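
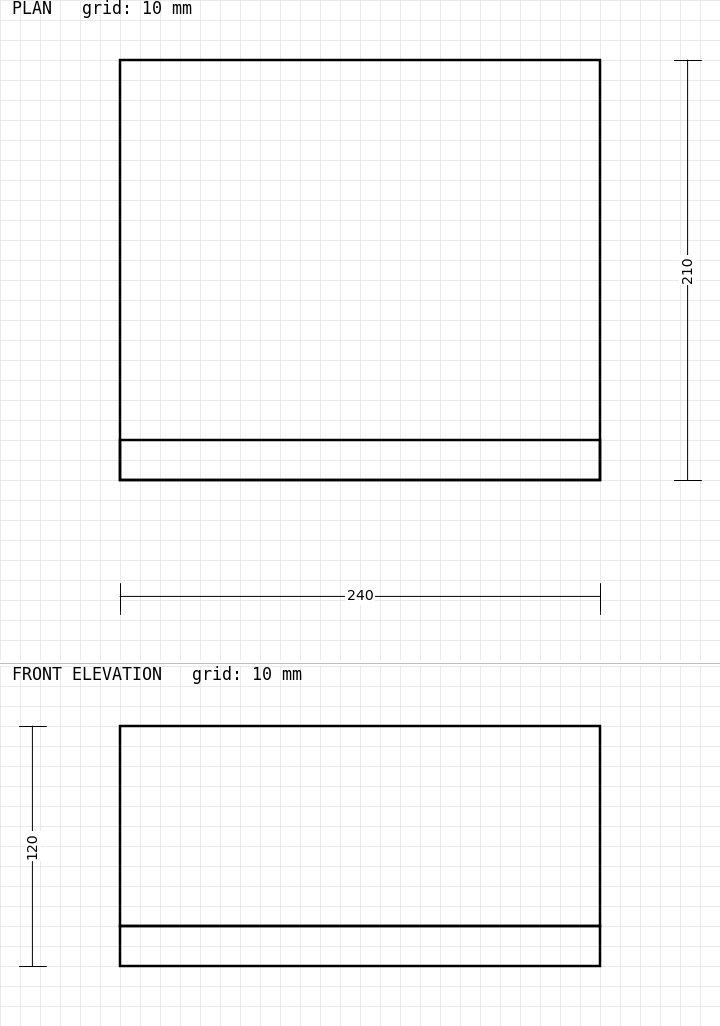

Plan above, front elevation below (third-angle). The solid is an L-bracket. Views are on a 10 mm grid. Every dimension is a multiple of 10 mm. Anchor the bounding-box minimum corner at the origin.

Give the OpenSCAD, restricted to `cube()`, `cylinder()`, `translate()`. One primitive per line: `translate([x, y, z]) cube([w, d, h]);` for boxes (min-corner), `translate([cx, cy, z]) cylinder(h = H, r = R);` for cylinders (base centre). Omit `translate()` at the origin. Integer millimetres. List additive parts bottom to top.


cube([240, 210, 20]);
translate([0, 0, 20]) cube([240, 20, 100]);


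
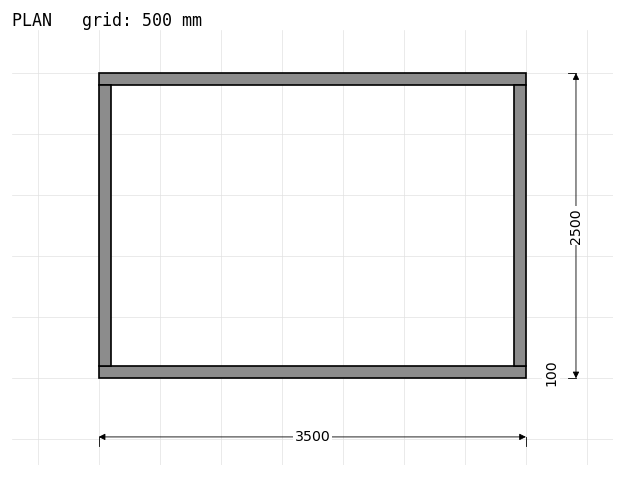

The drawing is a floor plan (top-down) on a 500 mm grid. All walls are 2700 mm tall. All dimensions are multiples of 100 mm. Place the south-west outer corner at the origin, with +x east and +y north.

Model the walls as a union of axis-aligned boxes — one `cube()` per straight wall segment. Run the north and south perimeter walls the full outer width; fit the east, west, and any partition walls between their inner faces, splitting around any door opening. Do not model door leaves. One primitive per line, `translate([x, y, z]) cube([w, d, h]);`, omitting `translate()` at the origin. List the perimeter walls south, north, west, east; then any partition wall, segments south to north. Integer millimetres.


cube([3500, 100, 2700]);
translate([0, 2400, 0]) cube([3500, 100, 2700]);
translate([0, 100, 0]) cube([100, 2300, 2700]);
translate([3400, 100, 0]) cube([100, 2300, 2700]);


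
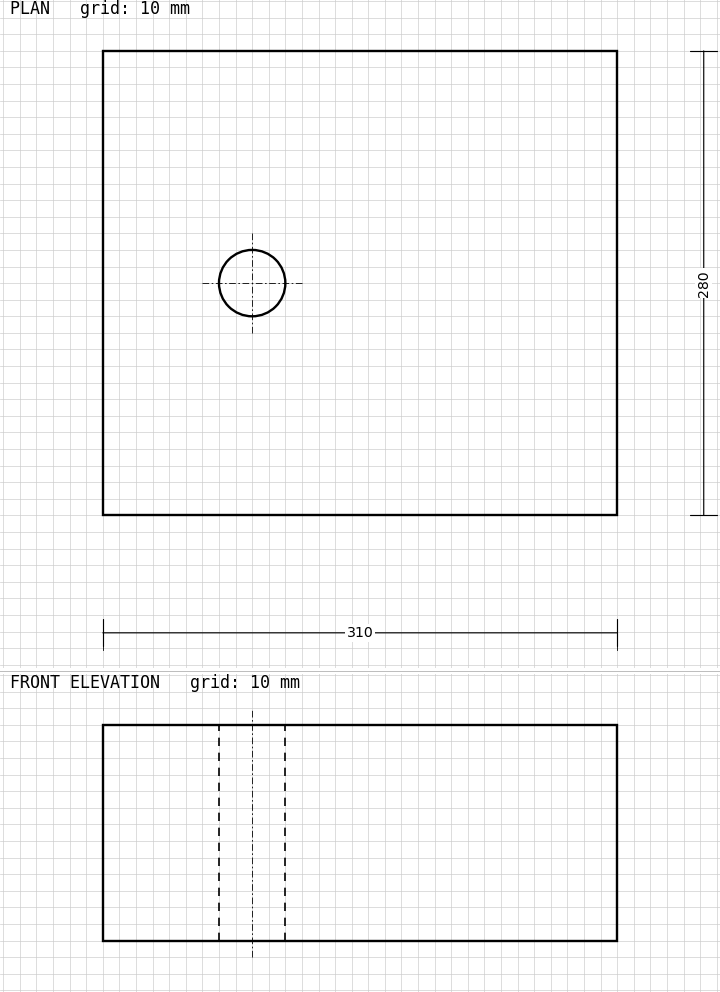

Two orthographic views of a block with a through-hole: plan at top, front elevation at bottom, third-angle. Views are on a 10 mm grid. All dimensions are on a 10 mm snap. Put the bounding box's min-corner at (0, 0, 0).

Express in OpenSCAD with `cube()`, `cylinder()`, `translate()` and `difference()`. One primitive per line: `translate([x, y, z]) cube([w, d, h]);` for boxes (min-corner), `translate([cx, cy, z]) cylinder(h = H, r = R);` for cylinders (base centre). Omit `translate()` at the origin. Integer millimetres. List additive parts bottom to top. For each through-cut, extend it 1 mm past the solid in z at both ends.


difference() {
  cube([310, 280, 130]);
  translate([90, 140, -1]) cylinder(h = 132, r = 20);
}


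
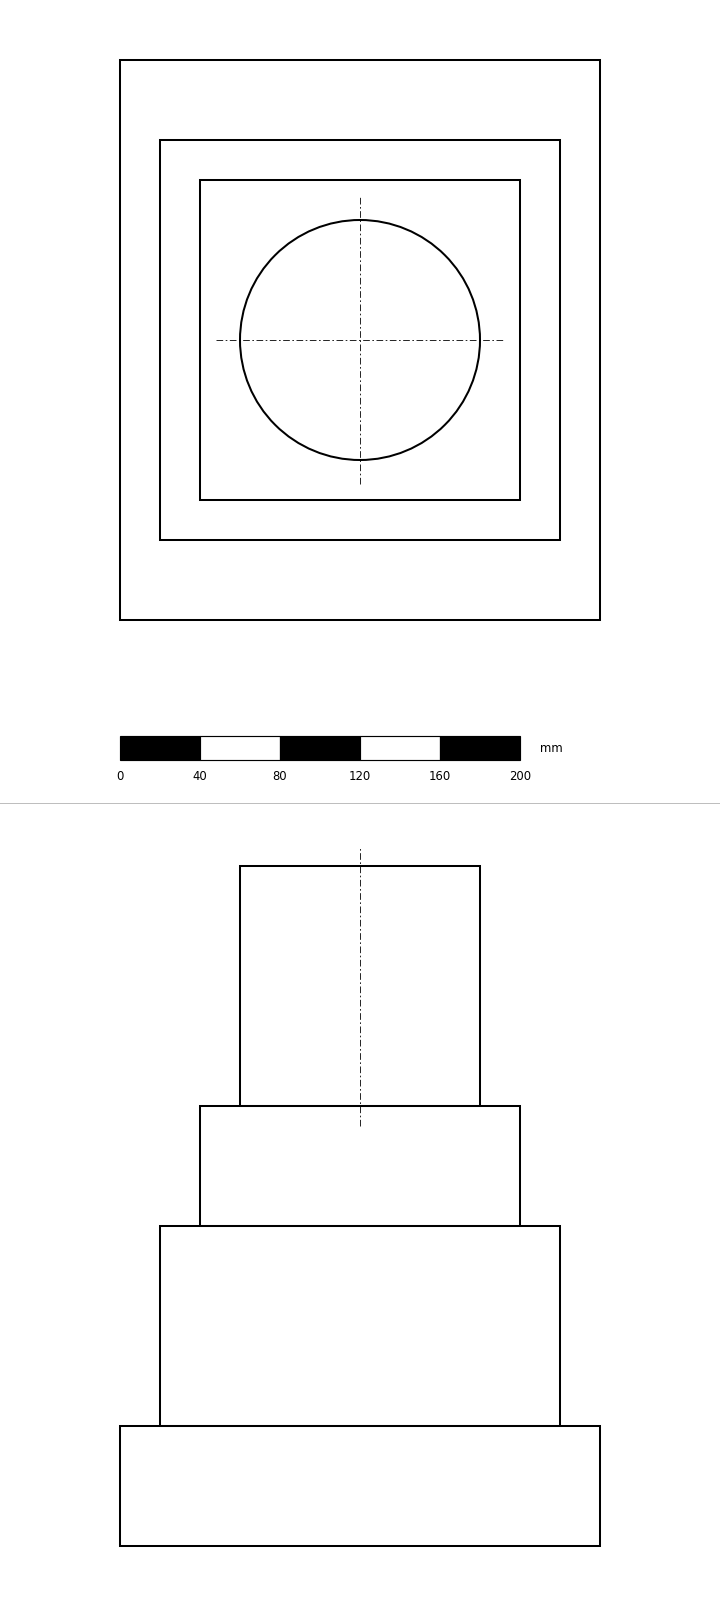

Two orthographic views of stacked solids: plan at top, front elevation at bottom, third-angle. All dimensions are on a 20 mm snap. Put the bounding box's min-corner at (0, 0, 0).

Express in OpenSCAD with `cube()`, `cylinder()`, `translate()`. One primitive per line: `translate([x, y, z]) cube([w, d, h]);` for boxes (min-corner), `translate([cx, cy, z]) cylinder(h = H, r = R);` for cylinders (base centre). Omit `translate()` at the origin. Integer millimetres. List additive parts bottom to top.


cube([240, 280, 60]);
translate([20, 40, 60]) cube([200, 200, 100]);
translate([40, 60, 160]) cube([160, 160, 60]);
translate([120, 140, 220]) cylinder(h = 120, r = 60);


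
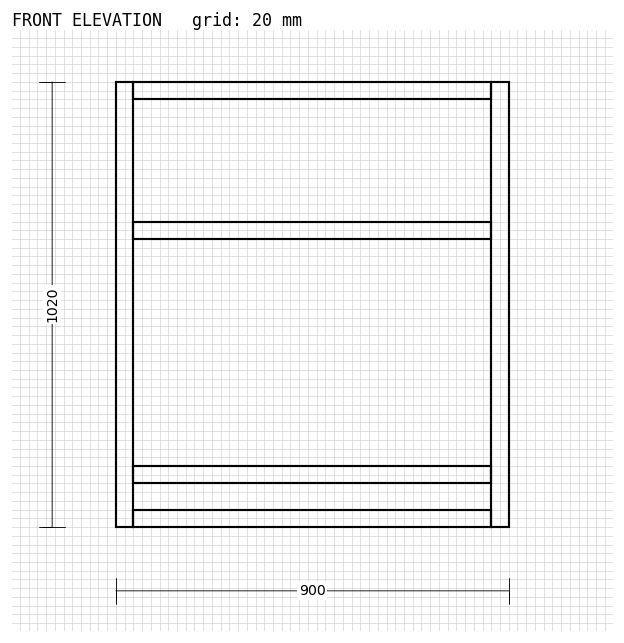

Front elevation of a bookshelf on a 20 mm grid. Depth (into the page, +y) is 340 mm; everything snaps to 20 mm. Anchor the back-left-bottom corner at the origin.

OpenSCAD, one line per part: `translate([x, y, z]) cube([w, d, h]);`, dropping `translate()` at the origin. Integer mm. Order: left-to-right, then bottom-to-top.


cube([40, 340, 1020]);
translate([40, 0, 0]) cube([820, 340, 40]);
translate([40, 0, 100]) cube([820, 340, 40]);
translate([40, 0, 660]) cube([820, 340, 40]);
translate([40, 0, 980]) cube([820, 340, 40]);
translate([860, 0, 0]) cube([40, 340, 1020]);


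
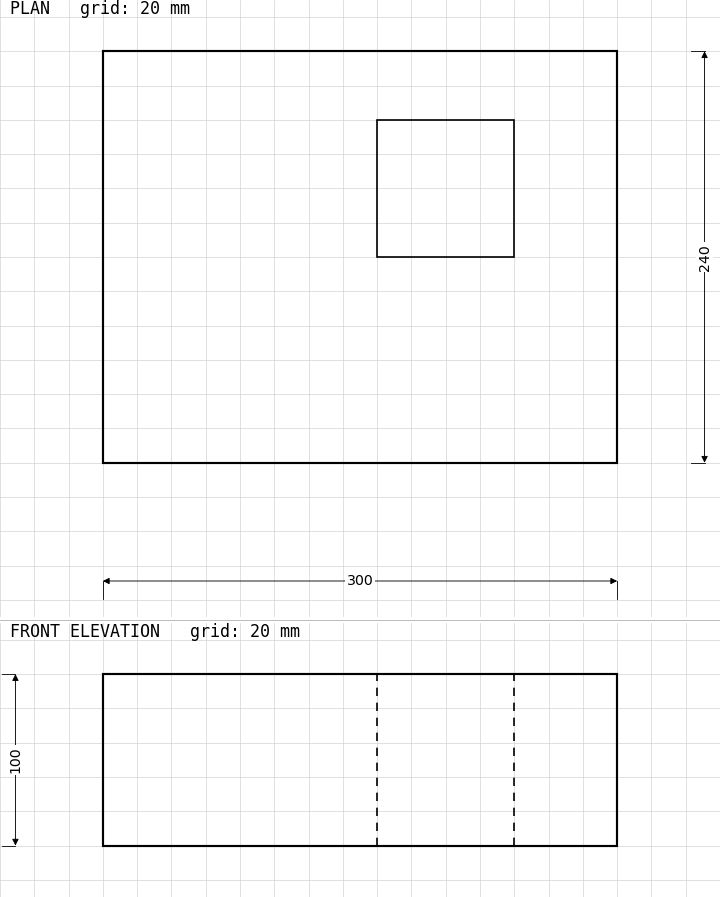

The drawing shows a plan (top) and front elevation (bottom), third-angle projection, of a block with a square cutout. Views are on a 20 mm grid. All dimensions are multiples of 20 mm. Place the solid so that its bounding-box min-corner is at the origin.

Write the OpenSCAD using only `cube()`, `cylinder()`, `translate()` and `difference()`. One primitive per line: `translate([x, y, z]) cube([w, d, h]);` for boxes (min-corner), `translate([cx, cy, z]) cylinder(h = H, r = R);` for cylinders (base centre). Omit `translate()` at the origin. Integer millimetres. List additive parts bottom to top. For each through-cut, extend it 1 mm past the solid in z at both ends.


difference() {
  cube([300, 240, 100]);
  translate([160, 120, -1]) cube([80, 80, 102]);
}


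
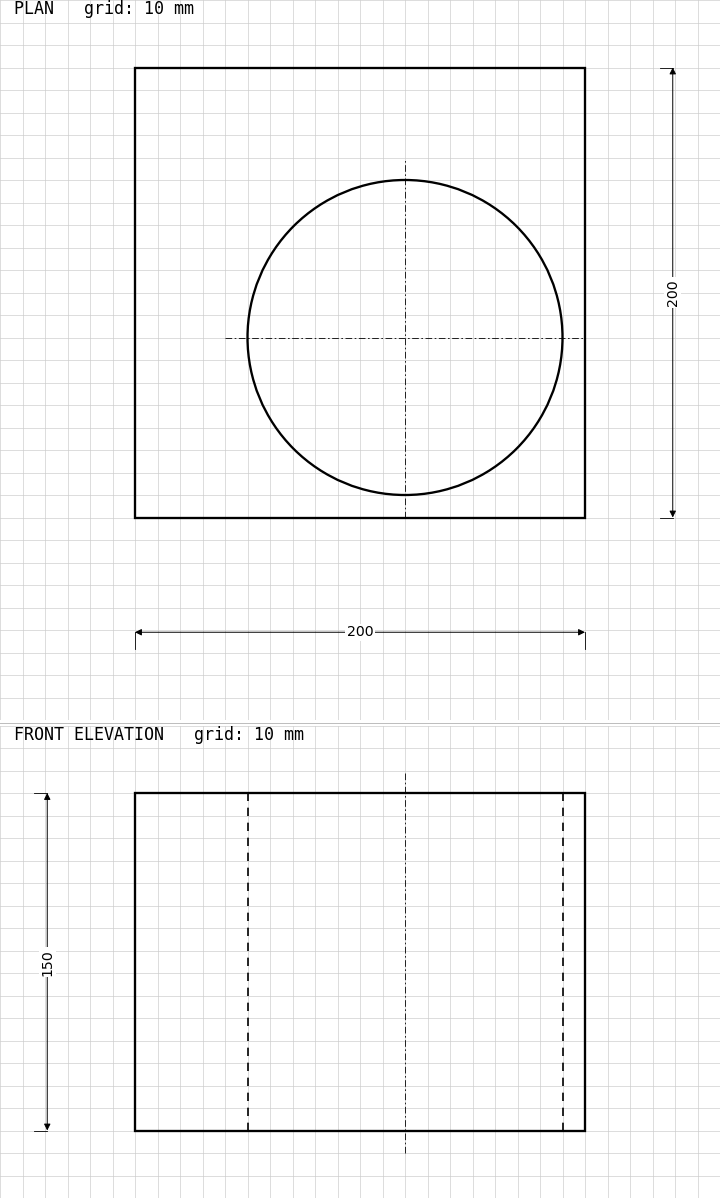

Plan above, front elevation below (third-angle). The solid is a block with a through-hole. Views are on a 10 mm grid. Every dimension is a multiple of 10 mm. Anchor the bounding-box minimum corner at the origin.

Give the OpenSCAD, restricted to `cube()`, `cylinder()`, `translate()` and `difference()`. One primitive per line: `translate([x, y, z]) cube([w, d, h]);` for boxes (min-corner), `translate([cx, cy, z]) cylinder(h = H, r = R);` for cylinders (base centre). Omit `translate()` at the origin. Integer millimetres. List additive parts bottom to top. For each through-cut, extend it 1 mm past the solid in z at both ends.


difference() {
  cube([200, 200, 150]);
  translate([120, 80, -1]) cylinder(h = 152, r = 70);
}


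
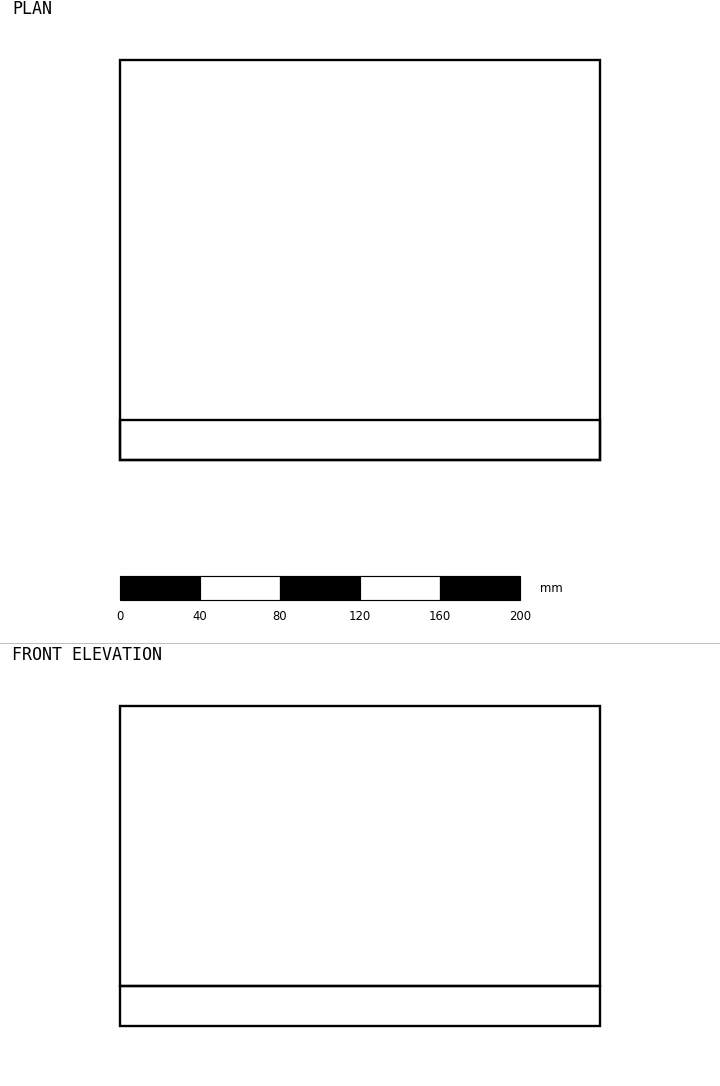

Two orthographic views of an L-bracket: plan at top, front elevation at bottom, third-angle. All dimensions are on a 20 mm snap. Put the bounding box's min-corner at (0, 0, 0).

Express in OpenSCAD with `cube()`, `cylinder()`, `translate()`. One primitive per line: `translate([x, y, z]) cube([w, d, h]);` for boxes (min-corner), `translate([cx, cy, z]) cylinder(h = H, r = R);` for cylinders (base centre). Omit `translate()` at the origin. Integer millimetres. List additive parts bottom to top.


cube([240, 200, 20]);
translate([0, 0, 20]) cube([240, 20, 140]);


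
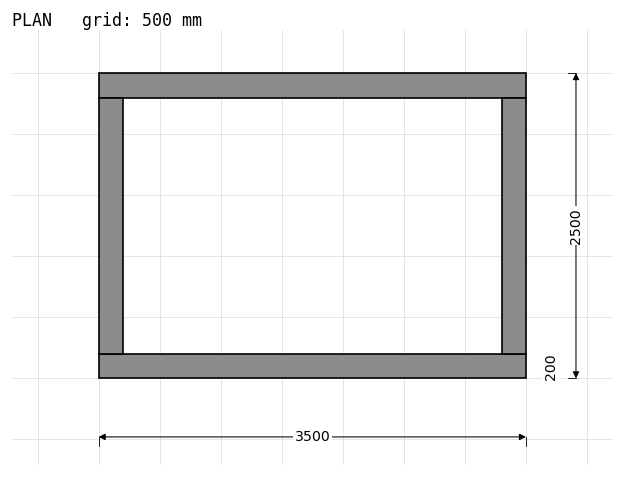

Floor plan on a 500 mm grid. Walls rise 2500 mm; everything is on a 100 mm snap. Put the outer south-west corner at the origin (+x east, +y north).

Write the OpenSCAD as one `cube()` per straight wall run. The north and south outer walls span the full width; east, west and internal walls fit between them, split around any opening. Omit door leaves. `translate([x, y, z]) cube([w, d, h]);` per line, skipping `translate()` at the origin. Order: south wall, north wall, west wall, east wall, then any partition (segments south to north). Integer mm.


cube([3500, 200, 2500]);
translate([0, 2300, 0]) cube([3500, 200, 2500]);
translate([0, 200, 0]) cube([200, 2100, 2500]);
translate([3300, 200, 0]) cube([200, 2100, 2500]);


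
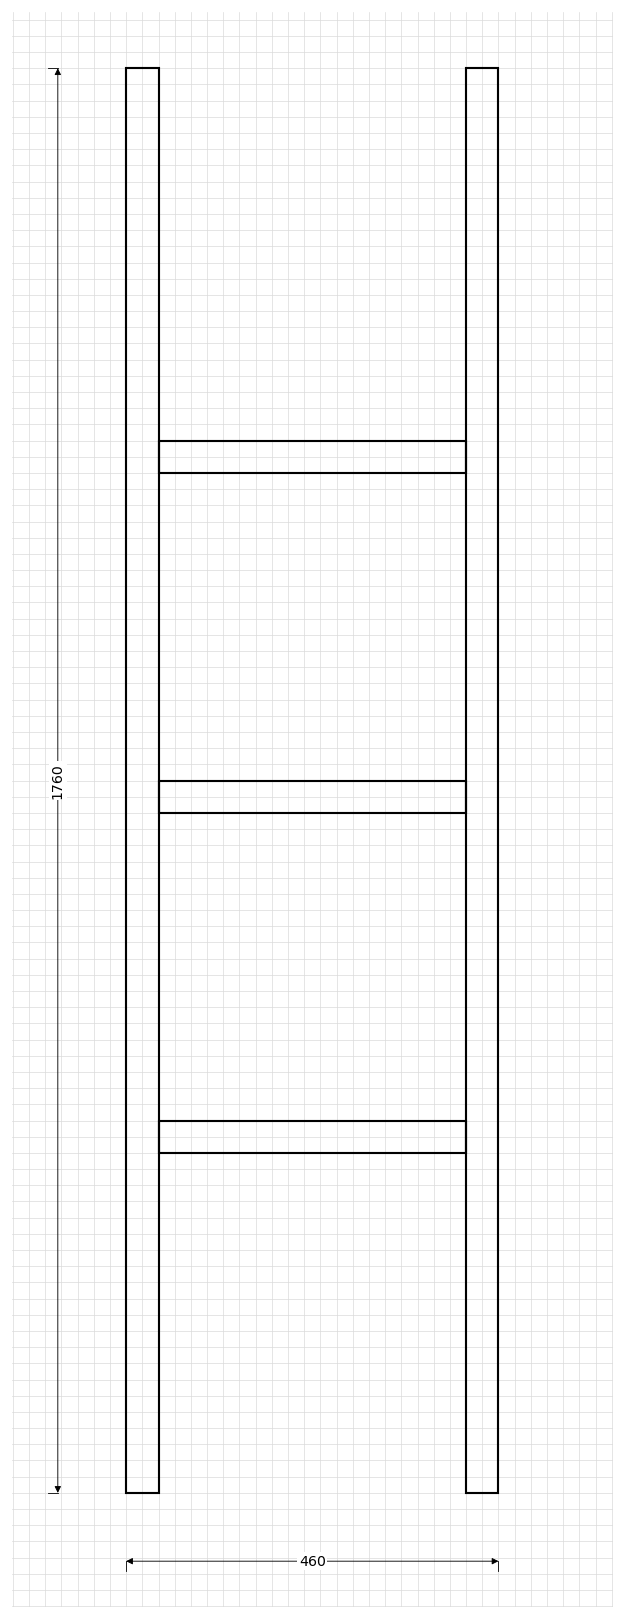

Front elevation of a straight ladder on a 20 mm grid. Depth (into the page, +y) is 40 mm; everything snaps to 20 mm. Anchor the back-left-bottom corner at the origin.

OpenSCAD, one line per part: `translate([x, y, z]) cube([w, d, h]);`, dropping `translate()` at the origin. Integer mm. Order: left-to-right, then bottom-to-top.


cube([40, 40, 1760]);
translate([40, 0, 420]) cube([380, 40, 40]);
translate([40, 0, 840]) cube([380, 40, 40]);
translate([40, 0, 1260]) cube([380, 40, 40]);
translate([420, 0, 0]) cube([40, 40, 1760]);


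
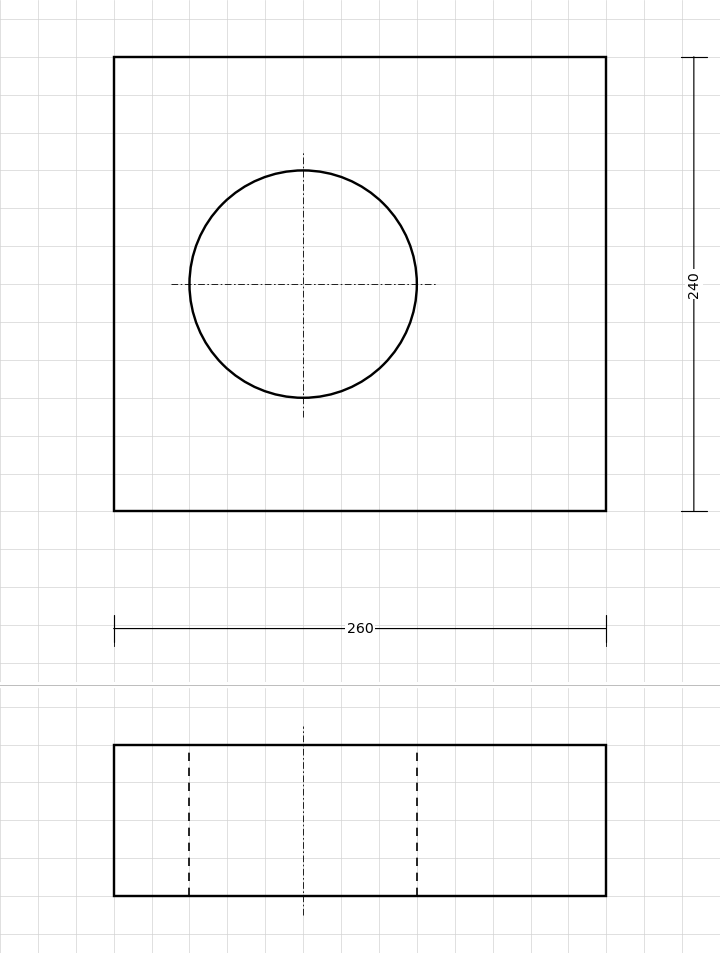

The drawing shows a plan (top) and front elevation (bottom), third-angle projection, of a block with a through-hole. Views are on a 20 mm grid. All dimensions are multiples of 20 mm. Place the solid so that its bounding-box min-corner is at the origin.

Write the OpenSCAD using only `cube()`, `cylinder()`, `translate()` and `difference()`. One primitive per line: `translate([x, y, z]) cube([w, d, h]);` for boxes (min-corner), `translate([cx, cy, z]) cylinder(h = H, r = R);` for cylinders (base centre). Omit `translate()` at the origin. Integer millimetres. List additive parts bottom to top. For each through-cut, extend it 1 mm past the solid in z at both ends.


difference() {
  cube([260, 240, 80]);
  translate([100, 120, -1]) cylinder(h = 82, r = 60);
}


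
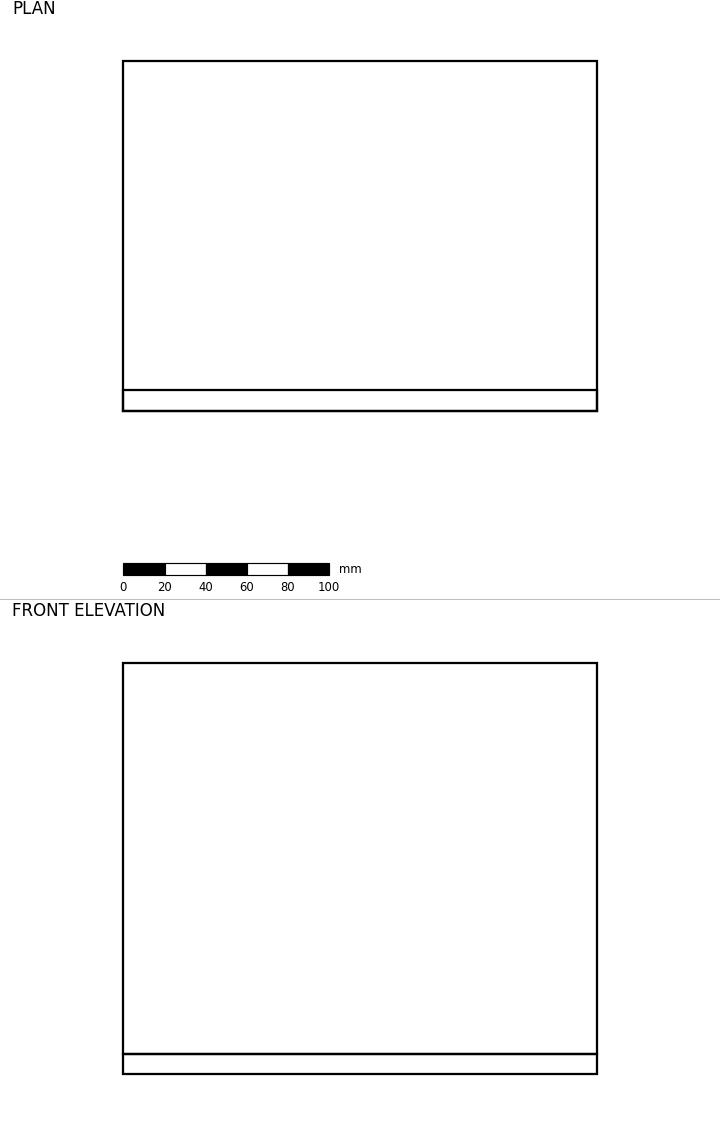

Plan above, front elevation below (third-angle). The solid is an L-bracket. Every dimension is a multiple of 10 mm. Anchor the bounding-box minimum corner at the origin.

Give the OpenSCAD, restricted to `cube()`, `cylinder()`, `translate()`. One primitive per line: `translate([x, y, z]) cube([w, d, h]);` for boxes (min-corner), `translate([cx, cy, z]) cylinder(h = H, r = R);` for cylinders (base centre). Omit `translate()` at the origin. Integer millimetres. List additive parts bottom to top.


cube([230, 170, 10]);
translate([0, 0, 10]) cube([230, 10, 190]);


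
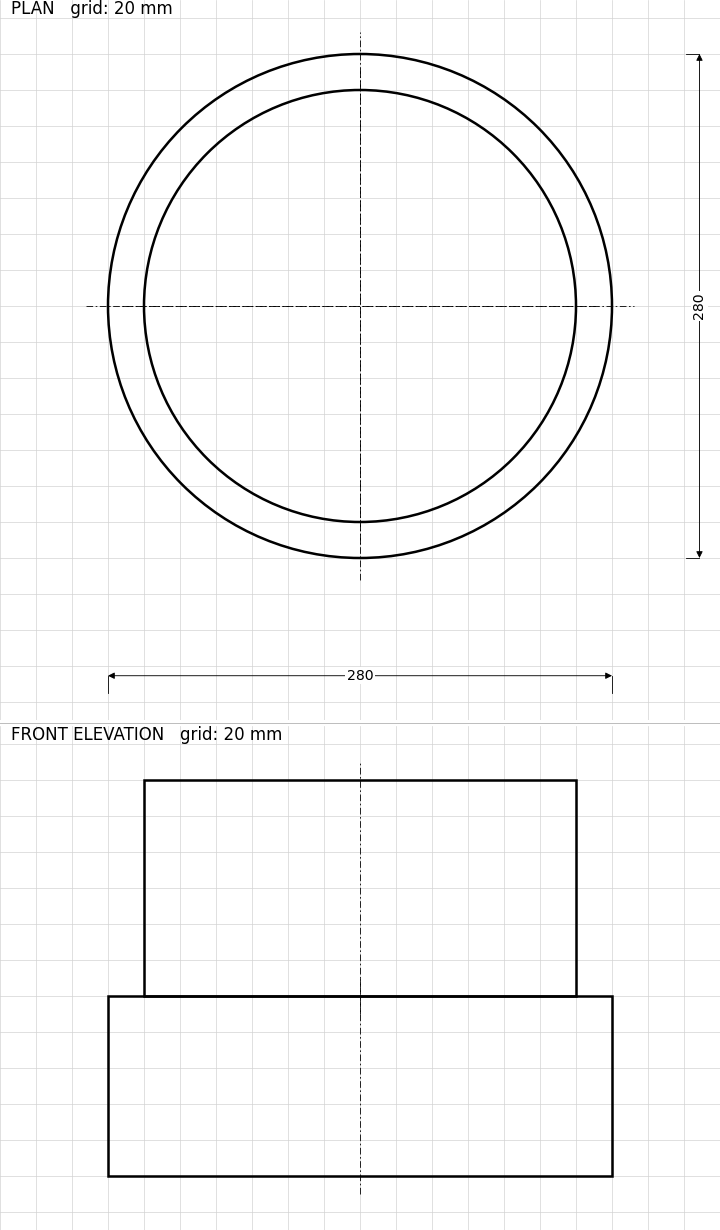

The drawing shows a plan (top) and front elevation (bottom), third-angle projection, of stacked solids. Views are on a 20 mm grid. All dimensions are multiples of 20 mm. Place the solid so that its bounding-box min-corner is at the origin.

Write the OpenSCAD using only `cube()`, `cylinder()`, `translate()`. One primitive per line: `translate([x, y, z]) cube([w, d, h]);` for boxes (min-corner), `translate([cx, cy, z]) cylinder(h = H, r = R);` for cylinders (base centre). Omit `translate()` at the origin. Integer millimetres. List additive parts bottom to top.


translate([140, 140, 0]) cylinder(h = 100, r = 140);
translate([140, 140, 100]) cylinder(h = 120, r = 120);


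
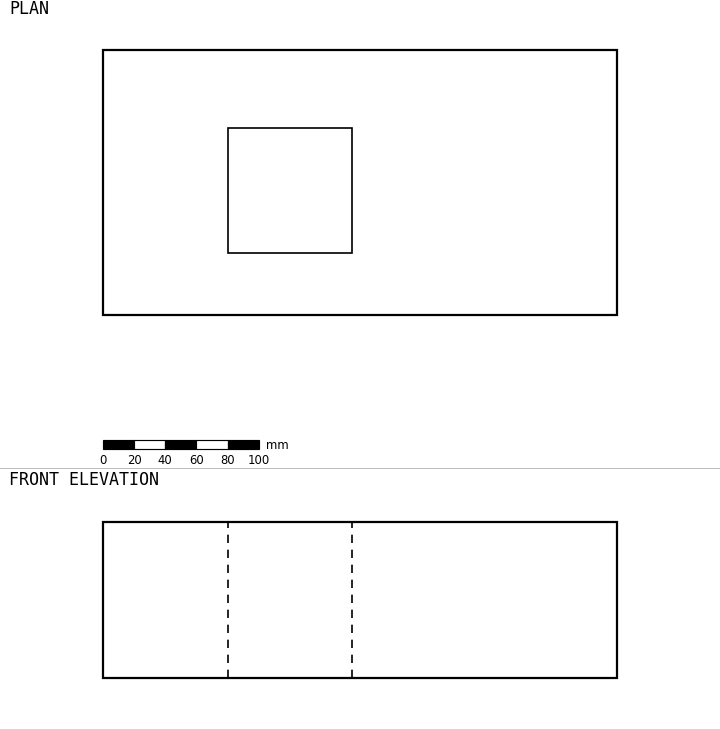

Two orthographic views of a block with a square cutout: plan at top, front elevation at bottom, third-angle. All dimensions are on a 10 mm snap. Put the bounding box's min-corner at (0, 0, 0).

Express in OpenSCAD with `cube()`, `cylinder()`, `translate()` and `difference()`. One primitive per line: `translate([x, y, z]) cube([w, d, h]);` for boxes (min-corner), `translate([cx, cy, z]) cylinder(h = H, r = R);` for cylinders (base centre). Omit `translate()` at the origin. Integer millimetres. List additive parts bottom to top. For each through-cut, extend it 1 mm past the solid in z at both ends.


difference() {
  cube([330, 170, 100]);
  translate([80, 40, -1]) cube([80, 80, 102]);
}


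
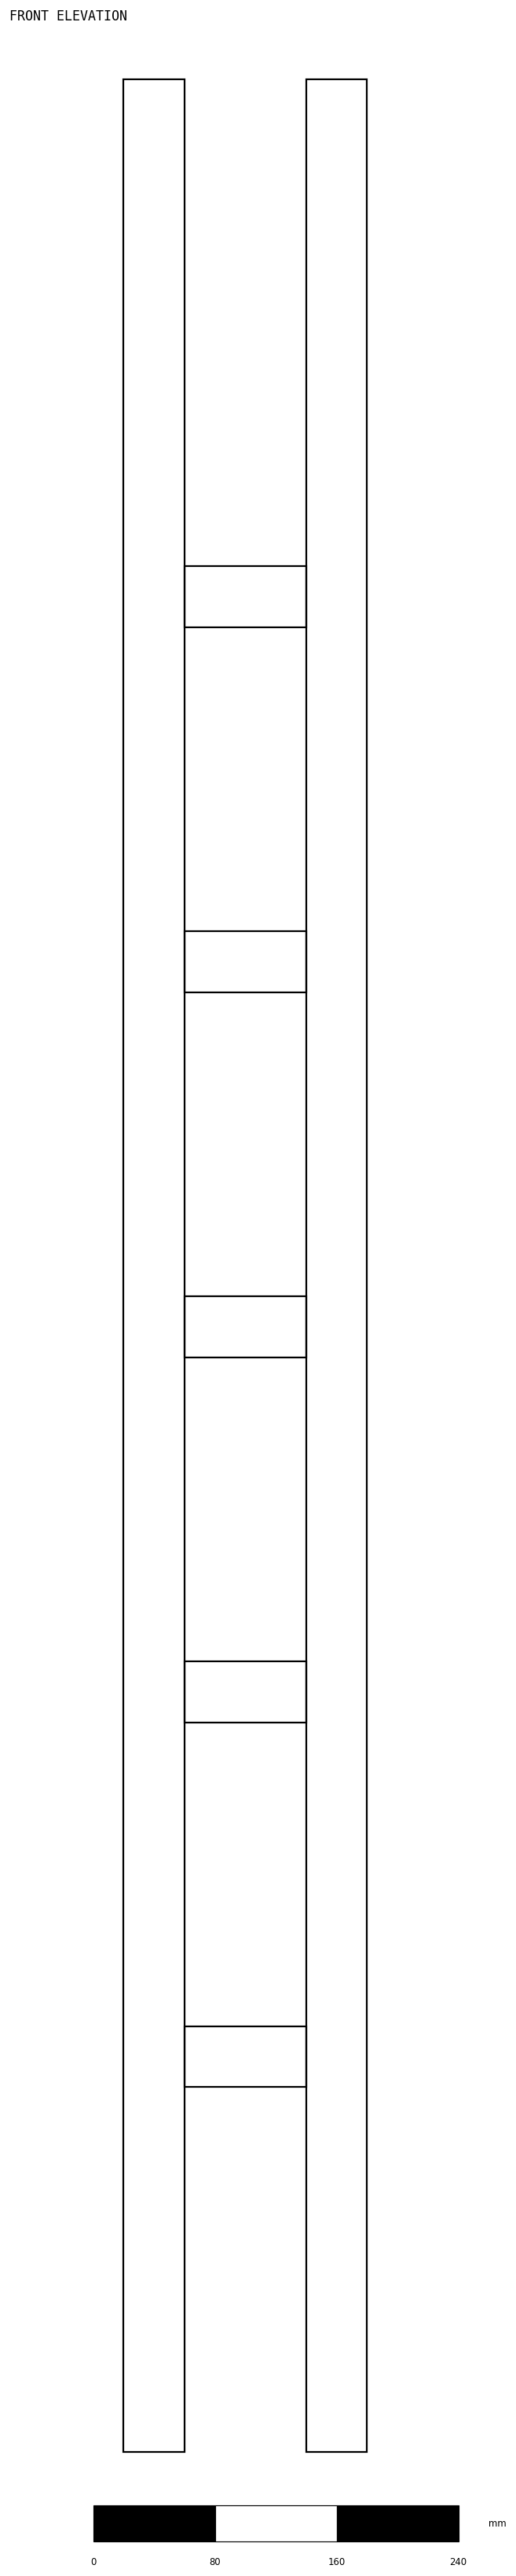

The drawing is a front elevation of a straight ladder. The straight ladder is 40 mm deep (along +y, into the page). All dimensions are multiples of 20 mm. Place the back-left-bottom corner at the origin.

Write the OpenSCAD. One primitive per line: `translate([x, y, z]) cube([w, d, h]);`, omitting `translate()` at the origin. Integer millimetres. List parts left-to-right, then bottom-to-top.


cube([40, 40, 1560]);
translate([40, 0, 240]) cube([80, 40, 40]);
translate([40, 0, 480]) cube([80, 40, 40]);
translate([40, 0, 720]) cube([80, 40, 40]);
translate([40, 0, 960]) cube([80, 40, 40]);
translate([40, 0, 1200]) cube([80, 40, 40]);
translate([120, 0, 0]) cube([40, 40, 1560]);


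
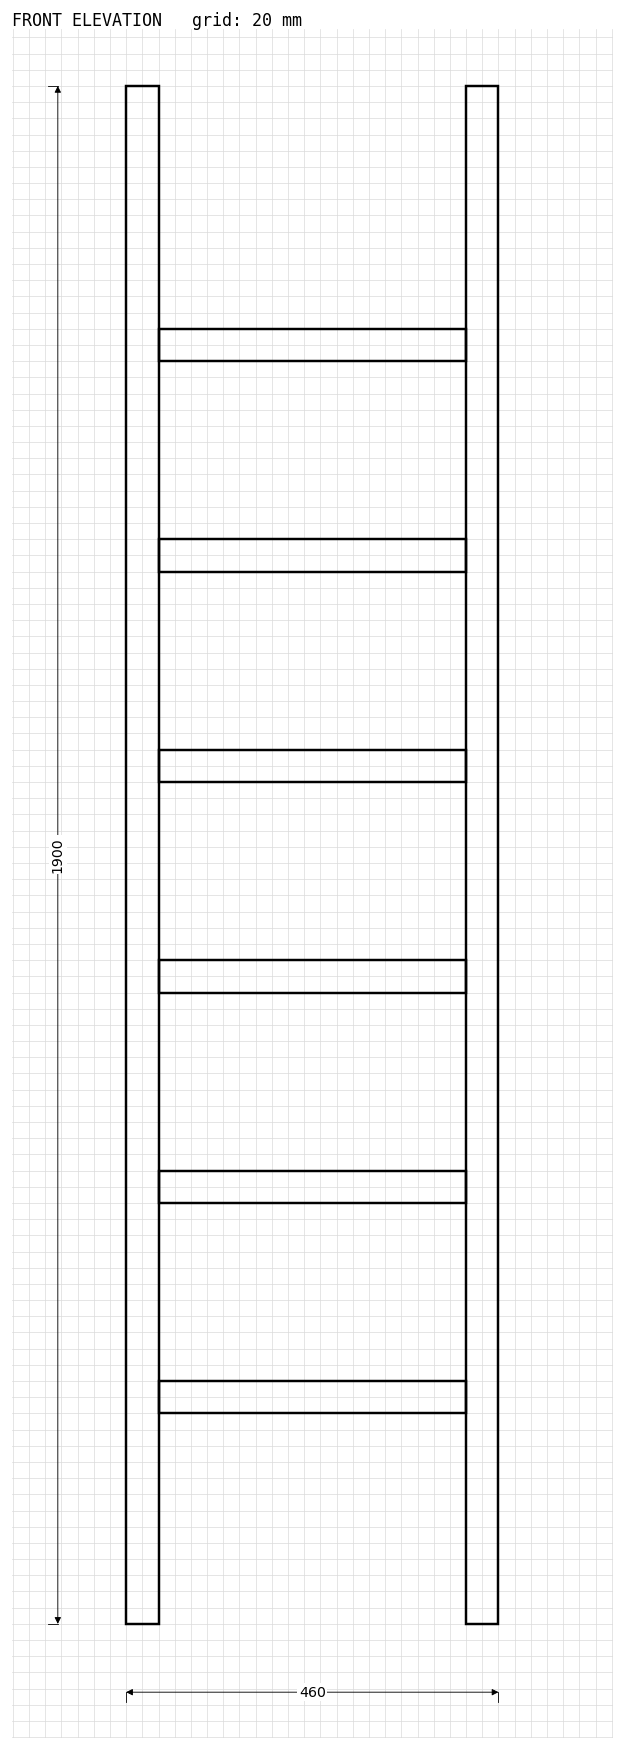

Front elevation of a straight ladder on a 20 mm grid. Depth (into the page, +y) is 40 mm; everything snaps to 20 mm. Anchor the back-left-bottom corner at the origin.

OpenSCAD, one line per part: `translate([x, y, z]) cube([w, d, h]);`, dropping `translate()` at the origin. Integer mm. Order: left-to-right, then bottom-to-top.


cube([40, 40, 1900]);
translate([40, 0, 260]) cube([380, 40, 40]);
translate([40, 0, 520]) cube([380, 40, 40]);
translate([40, 0, 780]) cube([380, 40, 40]);
translate([40, 0, 1040]) cube([380, 40, 40]);
translate([40, 0, 1300]) cube([380, 40, 40]);
translate([40, 0, 1560]) cube([380, 40, 40]);
translate([420, 0, 0]) cube([40, 40, 1900]);


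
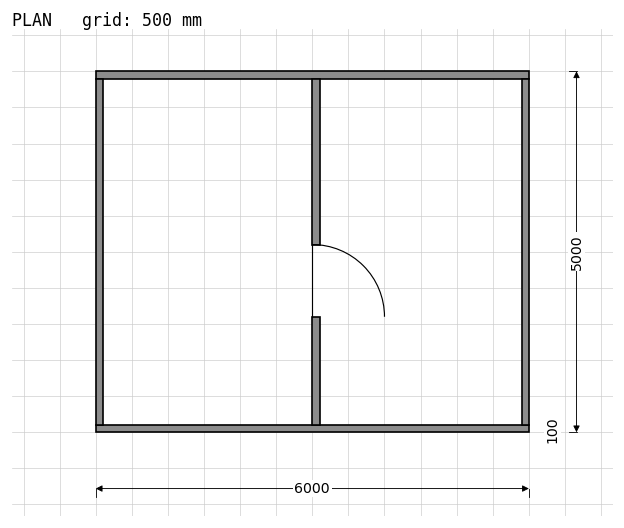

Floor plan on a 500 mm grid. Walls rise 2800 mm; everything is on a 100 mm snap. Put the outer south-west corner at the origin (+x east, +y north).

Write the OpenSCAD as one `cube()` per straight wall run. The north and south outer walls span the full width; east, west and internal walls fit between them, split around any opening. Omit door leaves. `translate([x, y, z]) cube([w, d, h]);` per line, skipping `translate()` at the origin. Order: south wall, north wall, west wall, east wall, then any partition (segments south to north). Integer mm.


cube([6000, 100, 2800]);
translate([0, 4900, 0]) cube([6000, 100, 2800]);
translate([0, 100, 0]) cube([100, 4800, 2800]);
translate([5900, 100, 0]) cube([100, 4800, 2800]);
translate([3000, 100, 0]) cube([100, 1500, 2800]);
translate([3000, 2600, 0]) cube([100, 2300, 2800]);


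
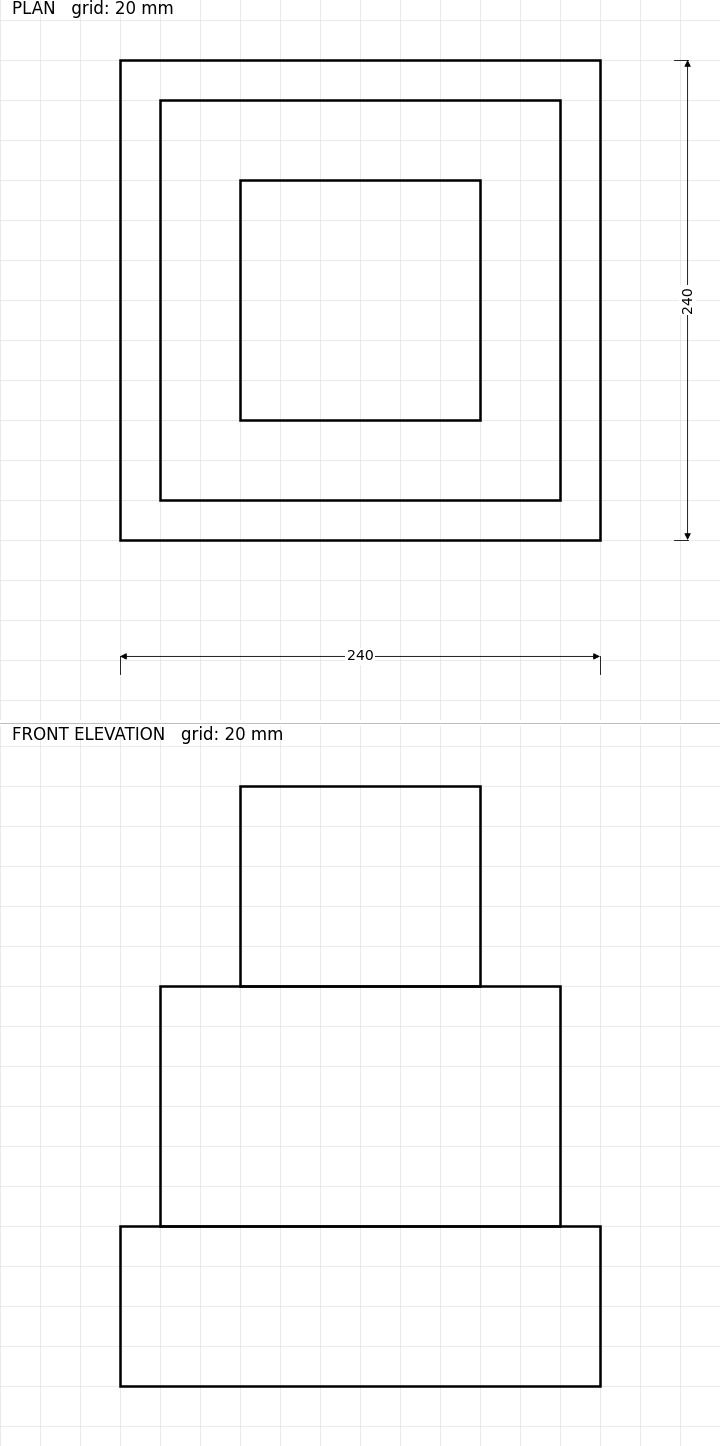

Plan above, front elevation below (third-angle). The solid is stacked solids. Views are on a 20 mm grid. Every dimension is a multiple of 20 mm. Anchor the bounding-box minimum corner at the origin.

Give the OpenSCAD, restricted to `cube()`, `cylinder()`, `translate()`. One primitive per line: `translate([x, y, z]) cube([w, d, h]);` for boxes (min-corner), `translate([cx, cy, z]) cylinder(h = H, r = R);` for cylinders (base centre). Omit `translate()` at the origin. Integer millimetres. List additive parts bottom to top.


cube([240, 240, 80]);
translate([20, 20, 80]) cube([200, 200, 120]);
translate([60, 60, 200]) cube([120, 120, 100]);


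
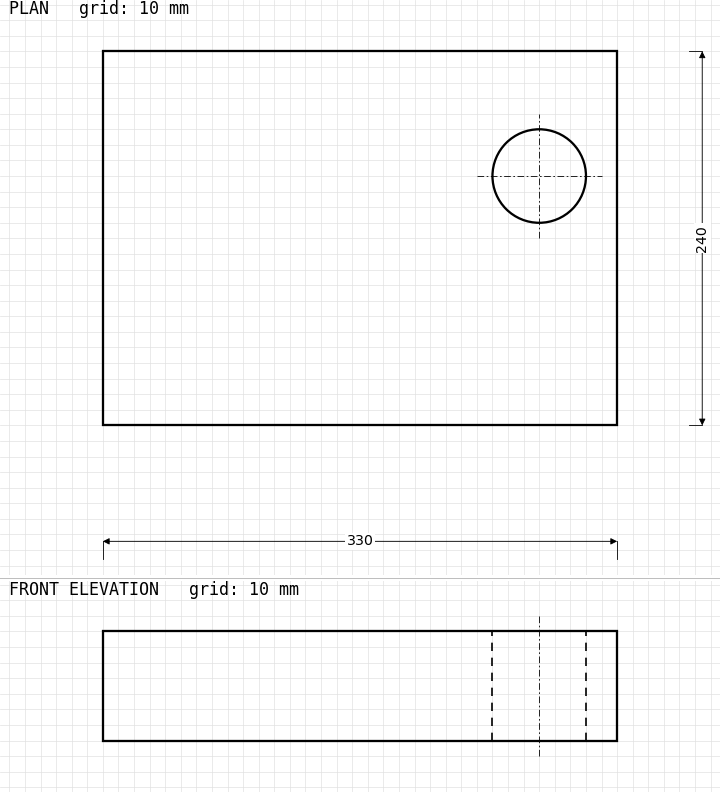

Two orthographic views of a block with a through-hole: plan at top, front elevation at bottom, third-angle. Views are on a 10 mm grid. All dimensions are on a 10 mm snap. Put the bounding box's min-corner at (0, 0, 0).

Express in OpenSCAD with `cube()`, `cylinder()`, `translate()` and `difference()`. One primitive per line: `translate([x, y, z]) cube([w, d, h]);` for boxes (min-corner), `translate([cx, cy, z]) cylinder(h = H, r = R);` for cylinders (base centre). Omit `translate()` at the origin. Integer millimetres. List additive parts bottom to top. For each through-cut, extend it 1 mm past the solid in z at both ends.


difference() {
  cube([330, 240, 70]);
  translate([280, 160, -1]) cylinder(h = 72, r = 30);
}


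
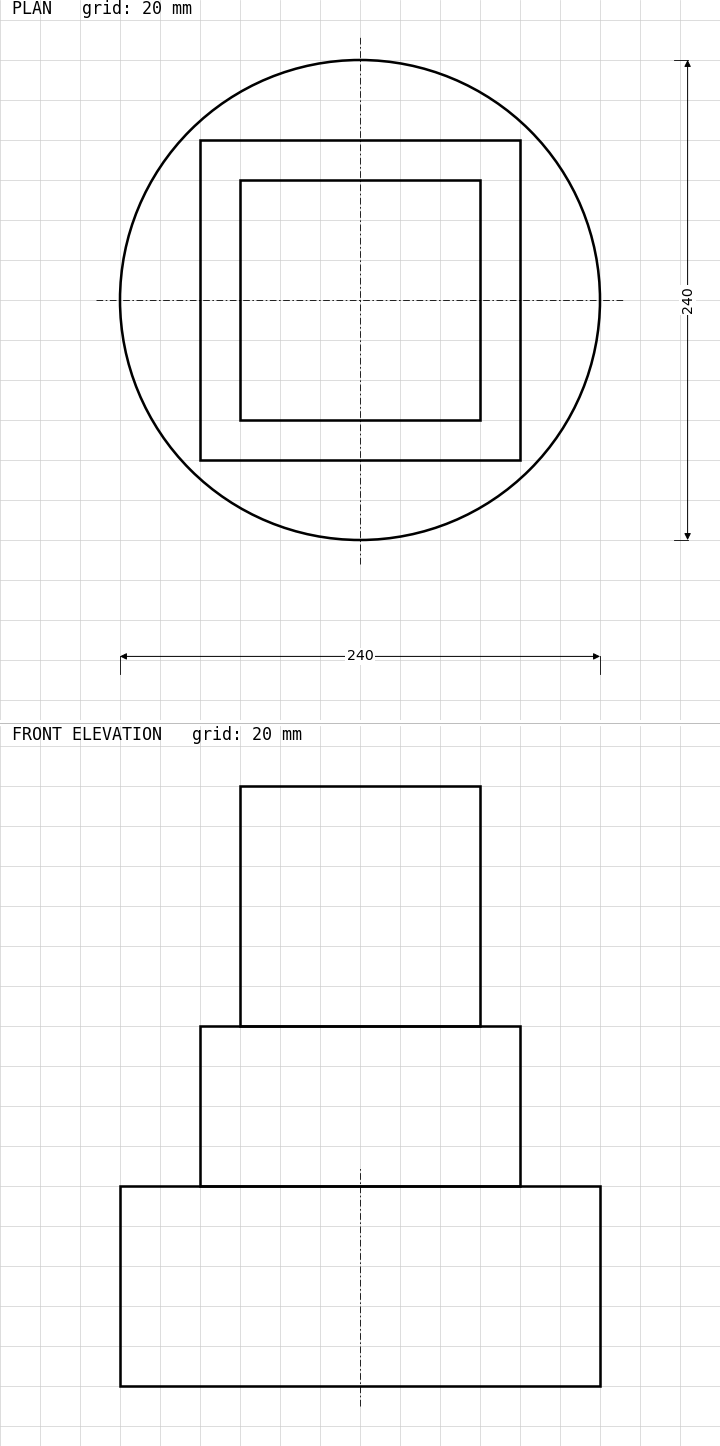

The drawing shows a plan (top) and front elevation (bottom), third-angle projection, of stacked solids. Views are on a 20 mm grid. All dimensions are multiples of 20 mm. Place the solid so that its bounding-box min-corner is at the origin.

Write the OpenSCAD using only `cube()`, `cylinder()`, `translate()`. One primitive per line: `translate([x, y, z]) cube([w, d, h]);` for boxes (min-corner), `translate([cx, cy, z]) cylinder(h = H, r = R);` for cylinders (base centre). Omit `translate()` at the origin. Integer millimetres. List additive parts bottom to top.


translate([120, 120, 0]) cylinder(h = 100, r = 120);
translate([40, 40, 100]) cube([160, 160, 80]);
translate([60, 60, 180]) cube([120, 120, 120]);


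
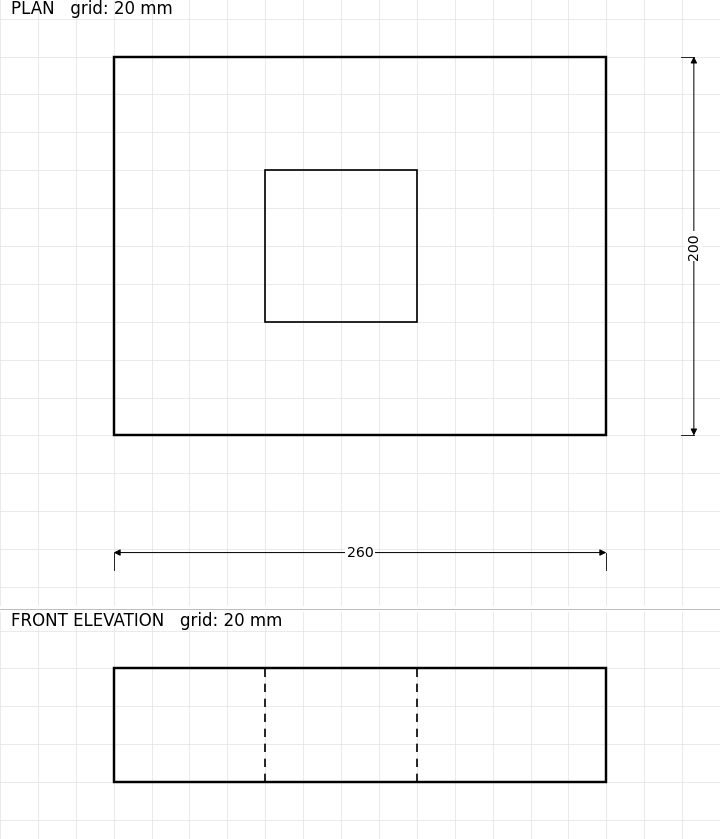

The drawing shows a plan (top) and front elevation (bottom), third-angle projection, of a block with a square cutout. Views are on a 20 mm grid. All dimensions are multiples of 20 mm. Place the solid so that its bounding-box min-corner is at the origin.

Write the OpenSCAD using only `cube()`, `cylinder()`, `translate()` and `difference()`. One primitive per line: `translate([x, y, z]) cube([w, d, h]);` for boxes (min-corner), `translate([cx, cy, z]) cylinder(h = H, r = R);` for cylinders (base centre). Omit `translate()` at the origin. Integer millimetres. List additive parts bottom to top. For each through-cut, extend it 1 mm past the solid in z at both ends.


difference() {
  cube([260, 200, 60]);
  translate([80, 60, -1]) cube([80, 80, 62]);
}


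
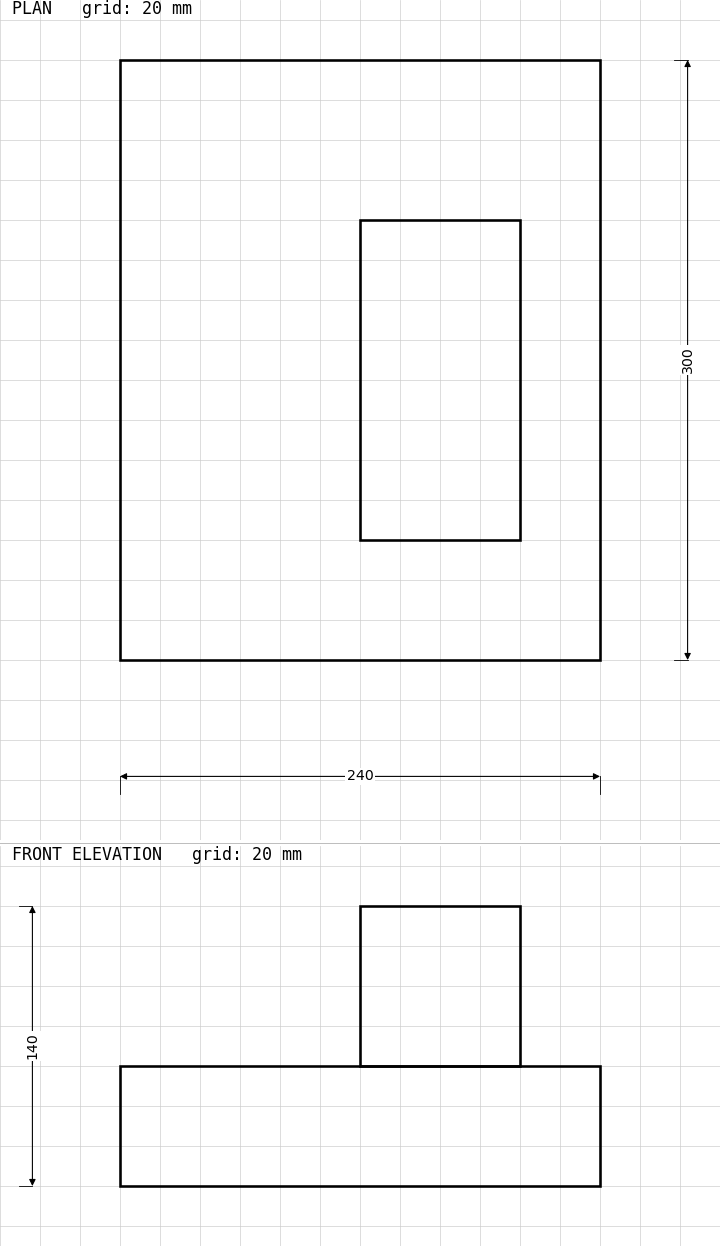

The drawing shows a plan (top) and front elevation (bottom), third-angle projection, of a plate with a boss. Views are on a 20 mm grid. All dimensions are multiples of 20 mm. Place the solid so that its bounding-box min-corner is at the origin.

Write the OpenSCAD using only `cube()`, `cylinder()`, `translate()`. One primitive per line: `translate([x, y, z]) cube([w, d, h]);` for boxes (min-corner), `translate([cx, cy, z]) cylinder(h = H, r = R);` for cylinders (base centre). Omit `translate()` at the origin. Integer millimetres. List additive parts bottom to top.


cube([240, 300, 60]);
translate([120, 60, 60]) cube([80, 160, 80]);


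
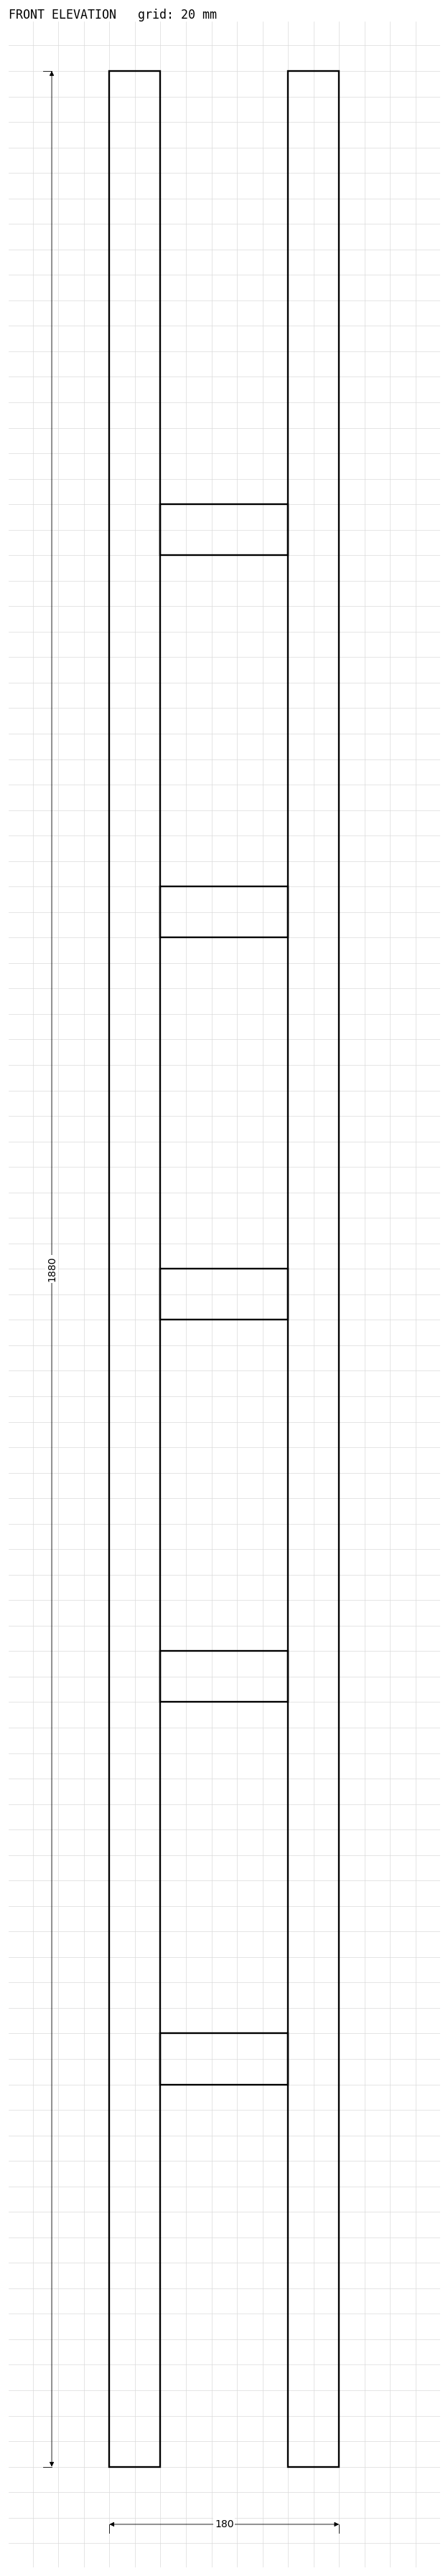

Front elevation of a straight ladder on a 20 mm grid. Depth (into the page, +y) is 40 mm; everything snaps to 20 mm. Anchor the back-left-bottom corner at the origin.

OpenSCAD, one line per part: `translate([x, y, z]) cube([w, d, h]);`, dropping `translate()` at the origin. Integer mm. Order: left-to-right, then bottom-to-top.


cube([40, 40, 1880]);
translate([40, 0, 300]) cube([100, 40, 40]);
translate([40, 0, 600]) cube([100, 40, 40]);
translate([40, 0, 900]) cube([100, 40, 40]);
translate([40, 0, 1200]) cube([100, 40, 40]);
translate([40, 0, 1500]) cube([100, 40, 40]);
translate([140, 0, 0]) cube([40, 40, 1880]);


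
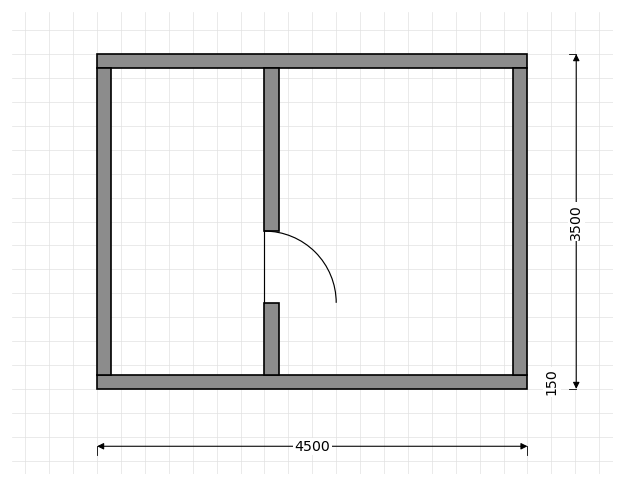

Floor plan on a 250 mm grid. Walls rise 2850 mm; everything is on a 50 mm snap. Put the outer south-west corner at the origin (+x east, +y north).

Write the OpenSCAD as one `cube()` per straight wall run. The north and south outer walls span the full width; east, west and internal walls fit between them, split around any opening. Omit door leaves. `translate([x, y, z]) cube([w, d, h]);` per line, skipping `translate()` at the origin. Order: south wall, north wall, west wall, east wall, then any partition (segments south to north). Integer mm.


cube([4500, 150, 2850]);
translate([0, 3350, 0]) cube([4500, 150, 2850]);
translate([0, 150, 0]) cube([150, 3200, 2850]);
translate([4350, 150, 0]) cube([150, 3200, 2850]);
translate([1750, 150, 0]) cube([150, 750, 2850]);
translate([1750, 1650, 0]) cube([150, 1700, 2850]);


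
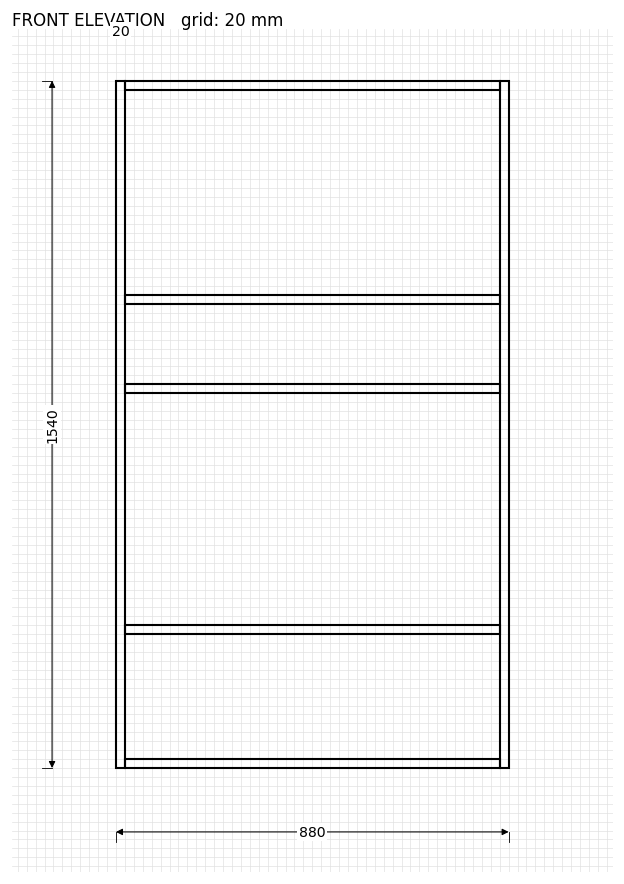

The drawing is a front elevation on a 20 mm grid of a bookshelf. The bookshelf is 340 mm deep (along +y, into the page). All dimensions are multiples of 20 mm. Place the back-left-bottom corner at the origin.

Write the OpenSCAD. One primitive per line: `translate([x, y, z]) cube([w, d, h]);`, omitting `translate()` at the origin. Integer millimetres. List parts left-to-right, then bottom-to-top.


cube([20, 340, 1540]);
translate([20, 0, 0]) cube([840, 340, 20]);
translate([20, 0, 300]) cube([840, 340, 20]);
translate([20, 0, 840]) cube([840, 340, 20]);
translate([20, 0, 1040]) cube([840, 340, 20]);
translate([20, 0, 1520]) cube([840, 340, 20]);
translate([860, 0, 0]) cube([20, 340, 1540]);


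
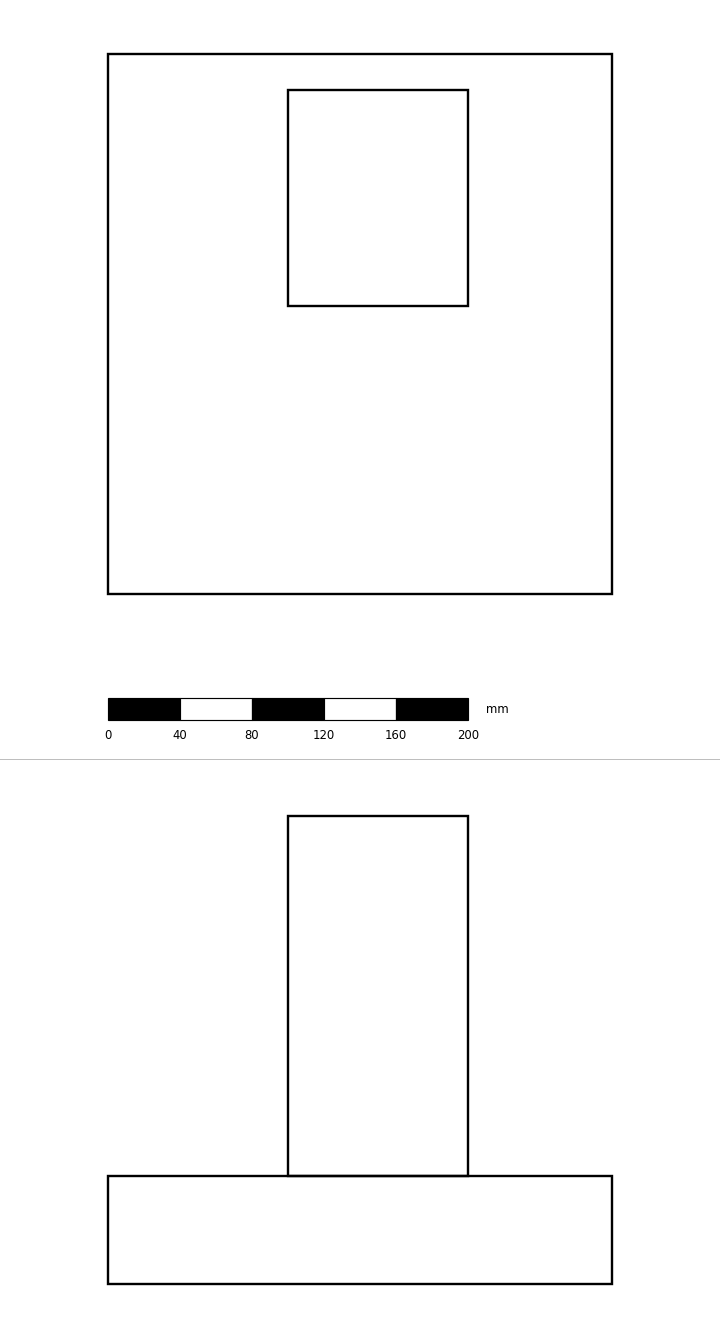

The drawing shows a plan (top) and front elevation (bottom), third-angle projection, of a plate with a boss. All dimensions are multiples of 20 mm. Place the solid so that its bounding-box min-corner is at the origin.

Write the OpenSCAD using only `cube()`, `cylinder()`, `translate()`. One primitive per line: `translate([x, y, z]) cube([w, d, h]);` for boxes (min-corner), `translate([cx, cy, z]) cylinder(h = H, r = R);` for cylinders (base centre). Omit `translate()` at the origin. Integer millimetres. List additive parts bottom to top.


cube([280, 300, 60]);
translate([100, 160, 60]) cube([100, 120, 200]);


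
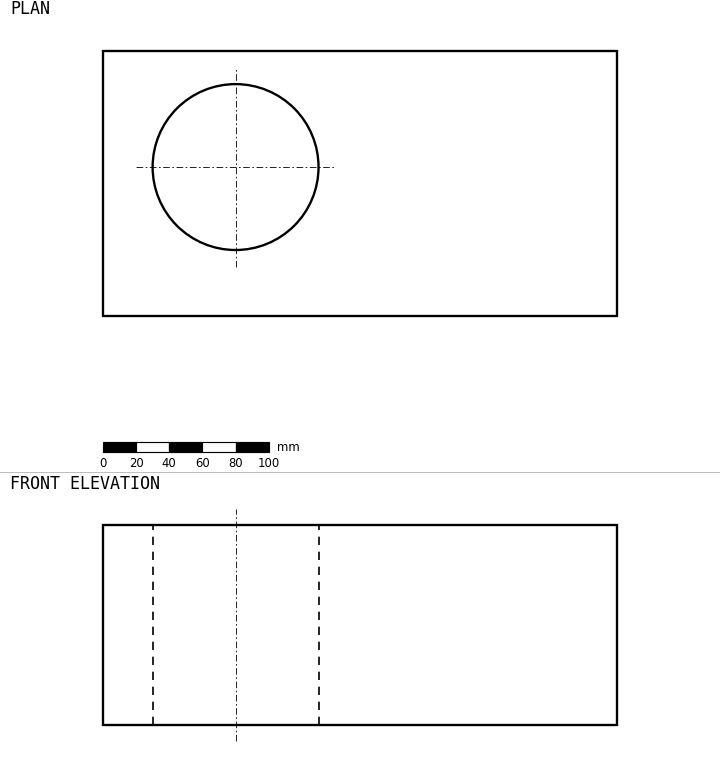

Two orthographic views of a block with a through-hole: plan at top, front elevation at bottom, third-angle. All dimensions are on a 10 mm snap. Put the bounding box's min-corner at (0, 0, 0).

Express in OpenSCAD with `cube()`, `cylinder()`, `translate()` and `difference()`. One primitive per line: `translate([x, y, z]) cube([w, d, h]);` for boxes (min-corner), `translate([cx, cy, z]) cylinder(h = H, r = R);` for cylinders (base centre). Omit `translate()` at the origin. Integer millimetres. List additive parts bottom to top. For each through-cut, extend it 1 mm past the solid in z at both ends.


difference() {
  cube([310, 160, 120]);
  translate([80, 90, -1]) cylinder(h = 122, r = 50);
}


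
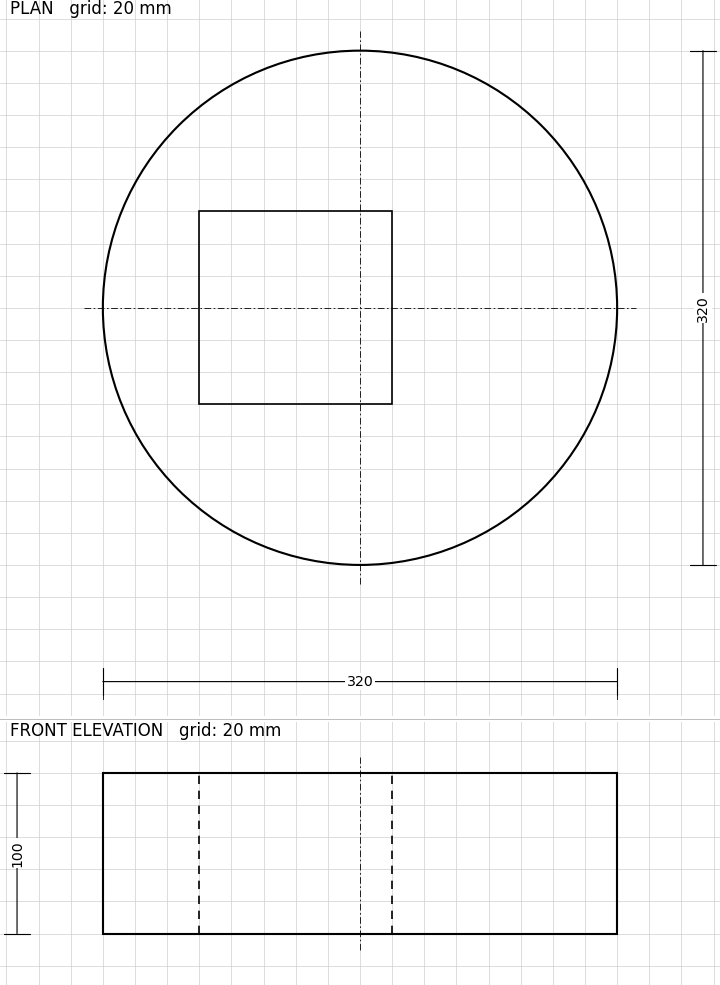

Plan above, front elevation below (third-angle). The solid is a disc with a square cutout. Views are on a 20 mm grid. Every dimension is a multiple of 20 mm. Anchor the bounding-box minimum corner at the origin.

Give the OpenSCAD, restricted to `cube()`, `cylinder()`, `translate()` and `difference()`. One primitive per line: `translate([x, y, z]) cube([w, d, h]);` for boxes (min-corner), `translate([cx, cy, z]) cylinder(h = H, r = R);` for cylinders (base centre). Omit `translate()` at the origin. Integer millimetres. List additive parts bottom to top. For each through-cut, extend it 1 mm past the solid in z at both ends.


difference() {
  translate([160, 160, 0]) cylinder(h = 100, r = 160);
  translate([60, 100, -1]) cube([120, 120, 102]);
}


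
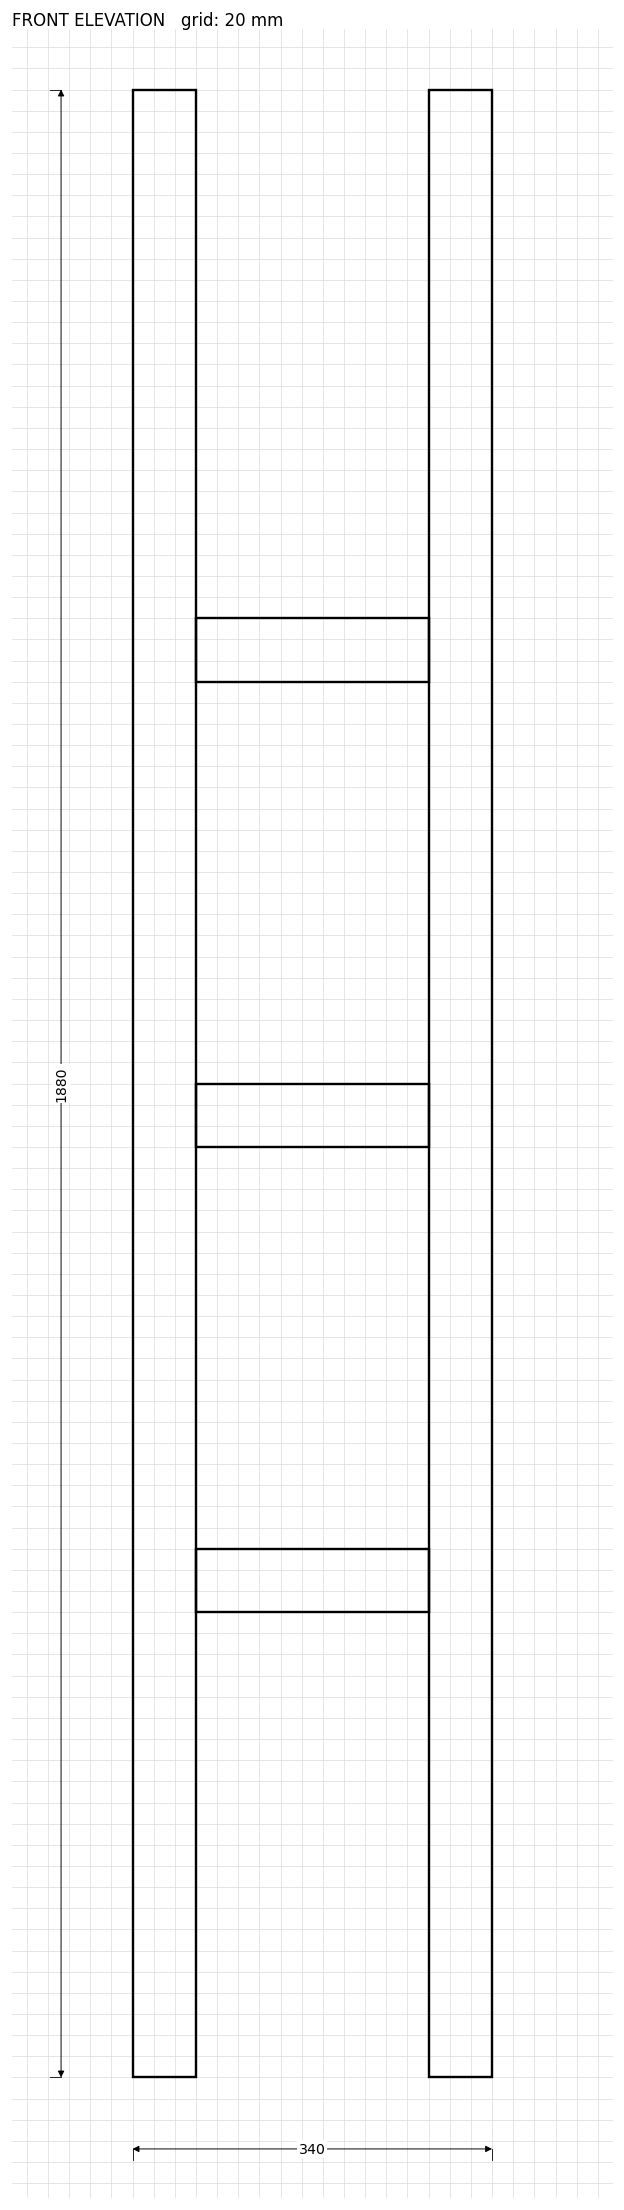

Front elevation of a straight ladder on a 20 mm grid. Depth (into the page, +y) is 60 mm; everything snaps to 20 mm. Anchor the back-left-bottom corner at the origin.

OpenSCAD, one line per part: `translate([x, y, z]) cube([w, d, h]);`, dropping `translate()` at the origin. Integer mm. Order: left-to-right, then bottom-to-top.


cube([60, 60, 1880]);
translate([60, 0, 440]) cube([220, 60, 60]);
translate([60, 0, 880]) cube([220, 60, 60]);
translate([60, 0, 1320]) cube([220, 60, 60]);
translate([280, 0, 0]) cube([60, 60, 1880]);


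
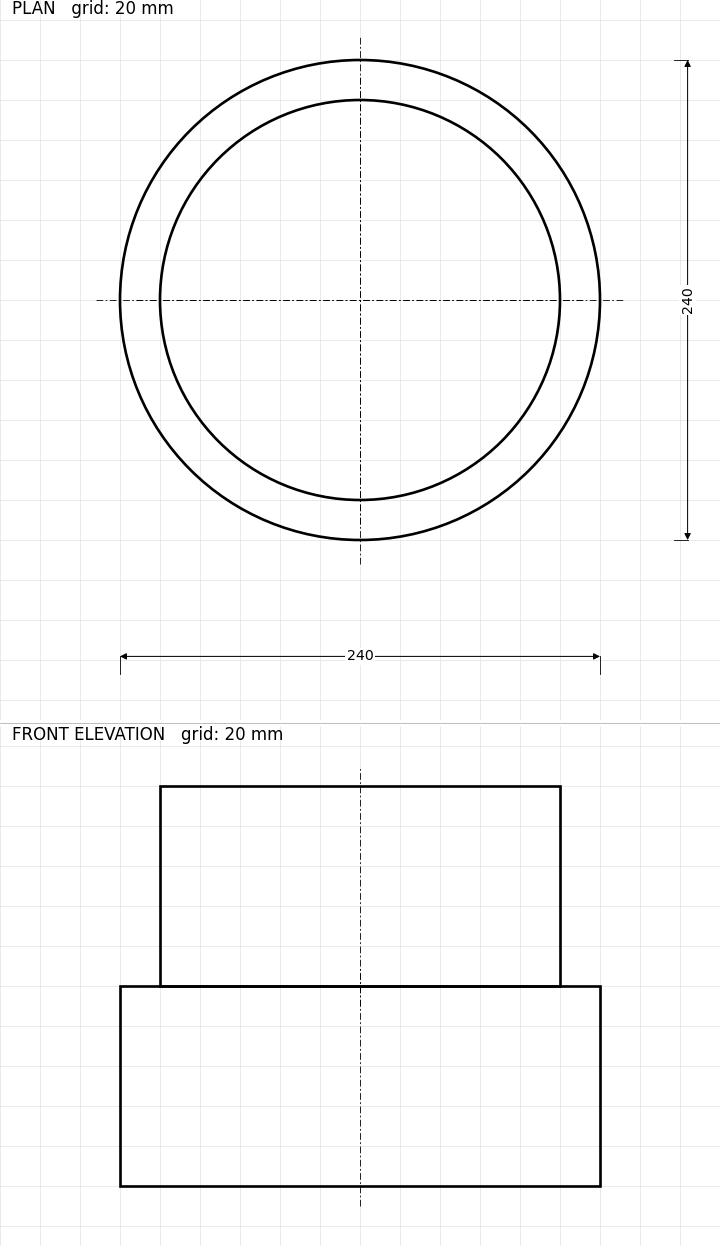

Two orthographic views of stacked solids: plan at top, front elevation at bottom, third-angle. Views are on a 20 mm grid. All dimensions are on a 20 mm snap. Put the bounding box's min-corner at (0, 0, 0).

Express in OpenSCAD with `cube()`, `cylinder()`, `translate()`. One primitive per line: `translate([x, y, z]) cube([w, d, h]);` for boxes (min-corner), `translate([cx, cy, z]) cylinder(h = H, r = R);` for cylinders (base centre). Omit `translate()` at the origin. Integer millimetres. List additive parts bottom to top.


translate([120, 120, 0]) cylinder(h = 100, r = 120);
translate([120, 120, 100]) cylinder(h = 100, r = 100);


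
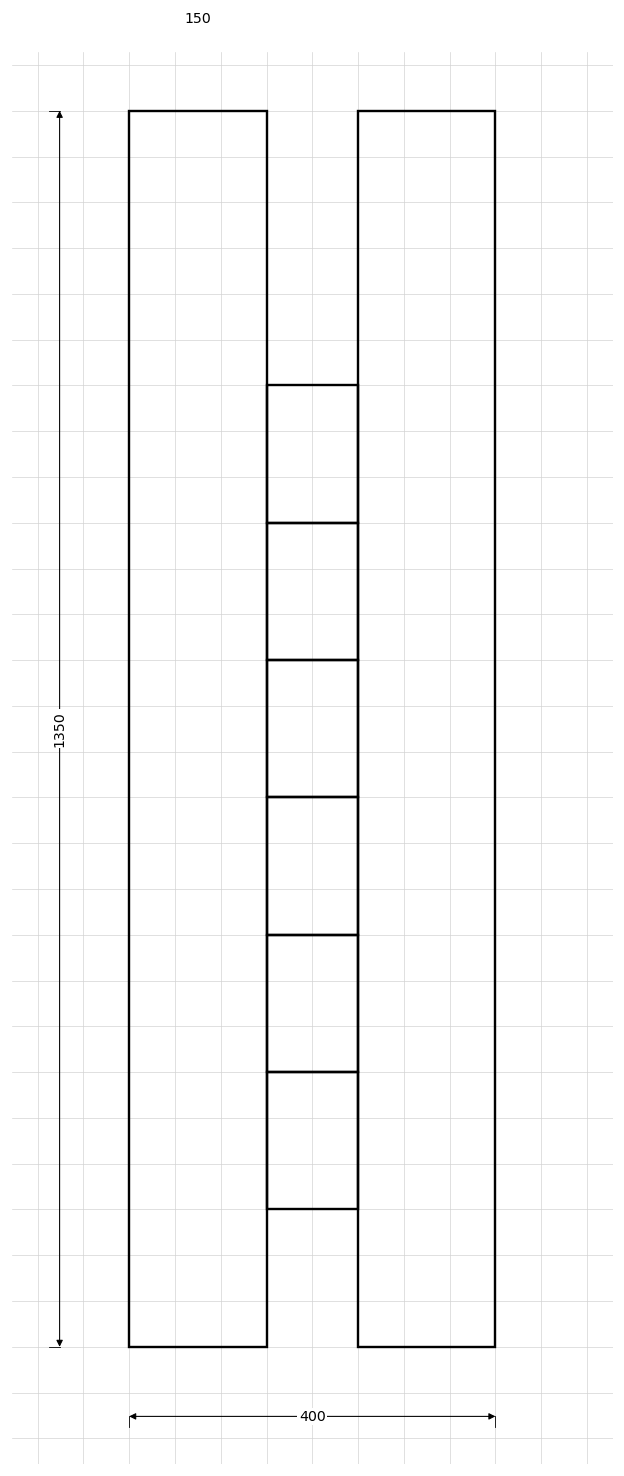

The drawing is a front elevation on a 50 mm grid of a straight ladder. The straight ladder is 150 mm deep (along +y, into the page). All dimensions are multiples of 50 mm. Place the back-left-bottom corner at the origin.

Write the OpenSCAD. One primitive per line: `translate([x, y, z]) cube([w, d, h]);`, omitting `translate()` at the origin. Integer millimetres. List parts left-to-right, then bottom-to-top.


cube([150, 150, 1350]);
translate([150, 0, 150]) cube([100, 150, 150]);
translate([150, 0, 300]) cube([100, 150, 150]);
translate([150, 0, 450]) cube([100, 150, 150]);
translate([150, 0, 600]) cube([100, 150, 150]);
translate([150, 0, 750]) cube([100, 150, 150]);
translate([150, 0, 900]) cube([100, 150, 150]);
translate([250, 0, 0]) cube([150, 150, 1350]);
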